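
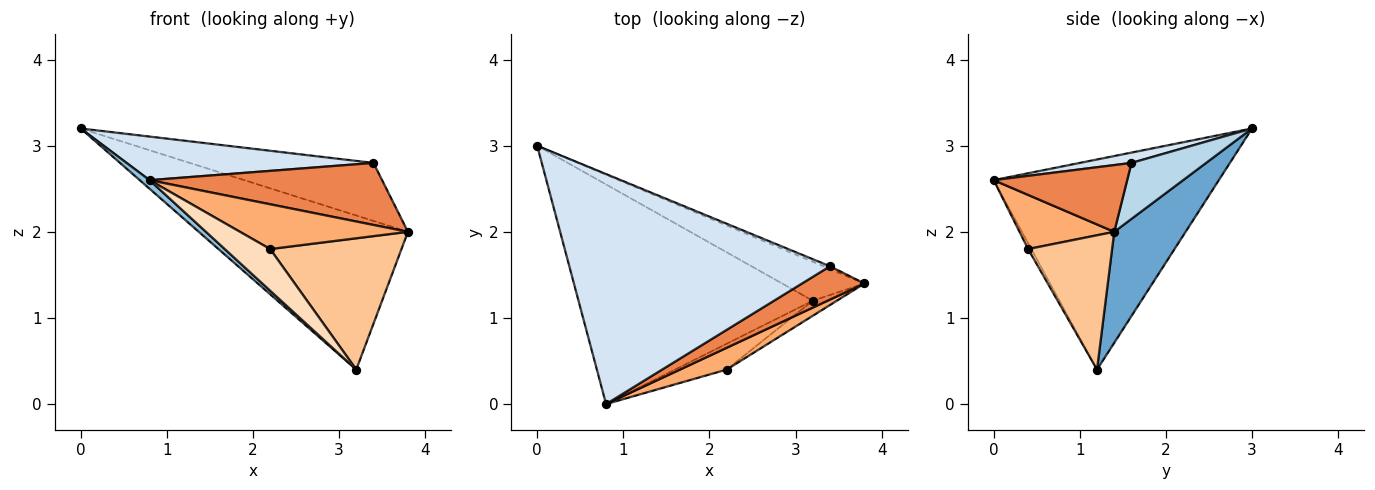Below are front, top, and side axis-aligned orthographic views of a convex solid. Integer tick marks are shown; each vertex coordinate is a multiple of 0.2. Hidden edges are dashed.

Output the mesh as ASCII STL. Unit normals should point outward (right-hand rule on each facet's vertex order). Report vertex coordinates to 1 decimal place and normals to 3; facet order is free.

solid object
 facet normal 0.314 0.920 -0.233
  outer loop
   vertex 3.2 1.2 0.4
   vertex 0.0 3.0 3.2
   vertex 3.8 1.4 2.0
  endloop
 endfacet
 facet normal -0.667 -0.029 -0.744
  outer loop
   vertex 3.2 1.2 0.4
   vertex 0.8 0.0 2.6
   vertex 0.0 3.0 3.2
  endloop
 endfacet
 facet normal 0.376 0.926 -0.043
  outer loop
   vertex 3.4 1.6 2.8
   vertex 3.8 1.4 2.0
   vertex 0.0 3.0 3.2
  endloop
 endfacet
 facet normal 0.039 -0.186 0.982
  outer loop
   vertex 3.4 1.6 2.8
   vertex 0.0 3.0 3.2
   vertex 0.8 0.0 2.6
  endloop
 endfacet
 facet normal 0.451 -0.786 0.422
  outer loop
   vertex 3.4 1.6 2.8
   vertex 0.8 0.0 2.6
   vertex 3.8 1.4 2.0
  endloop
 endfacet
 facet normal 0.452 -0.802 0.391
  outer loop
   vertex 2.2 0.4 1.8
   vertex 3.8 1.4 2.0
   vertex 0.8 0.0 2.6
  endloop
 endfacet
 facet normal 0.536 -0.839 -0.096
  outer loop
   vertex 2.2 0.4 1.8
   vertex 3.2 1.2 0.4
   vertex 3.8 1.4 2.0
  endloop
 endfacet
 facet normal -0.058 -0.848 -0.526
  outer loop
   vertex 2.2 0.4 1.8
   vertex 0.8 0.0 2.6
   vertex 3.2 1.2 0.4
  endloop
 endfacet
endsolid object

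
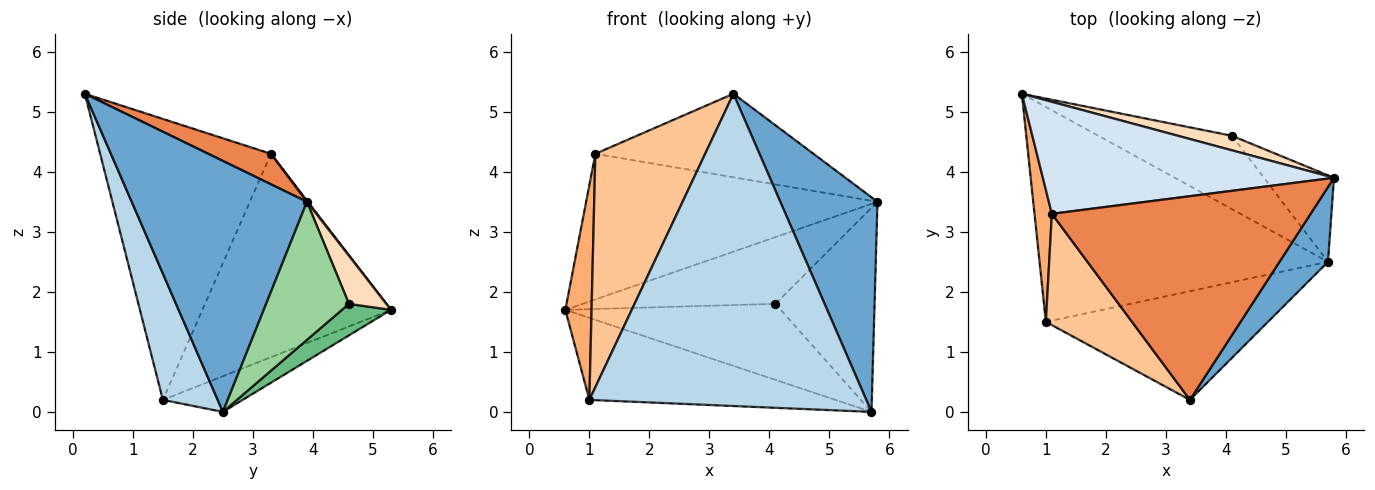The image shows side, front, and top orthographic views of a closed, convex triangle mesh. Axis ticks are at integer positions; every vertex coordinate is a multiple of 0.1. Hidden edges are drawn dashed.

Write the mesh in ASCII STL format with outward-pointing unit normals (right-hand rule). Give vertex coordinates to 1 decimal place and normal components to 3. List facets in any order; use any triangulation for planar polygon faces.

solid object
 facet normal 0.862 -0.478 0.167
  outer loop
   vertex 5.7 2.5 0.0
   vertex 5.8 3.9 3.5
   vertex 3.4 0.2 5.3
  endloop
 endfacet
 facet normal -0.115 0.354 -0.928
  outer loop
   vertex 1.0 1.5 0.2
   vertex 0.6 5.3 1.7
   vertex 5.7 2.5 0.0
  endloop
 endfacet
 facet normal 0.184 -0.928 -0.323
  outer loop
   vertex 1.0 1.5 0.2
   vertex 5.7 2.5 0.0
   vertex 3.4 0.2 5.3
  endloop
 endfacet
 facet normal 0.003 0.793 0.609
  outer loop
   vertex 1.1 3.3 4.3
   vertex 5.8 3.9 3.5
   vertex 0.6 5.3 1.7
  endloop
 endfacet
 facet normal 0.108 0.377 0.920
  outer loop
   vertex 1.1 3.3 4.3
   vertex 3.4 0.2 5.3
   vertex 5.8 3.9 3.5
  endloop
 endfacet
 facet normal -0.987 -0.137 0.084
  outer loop
   vertex 1.1 3.3 4.3
   vertex 0.6 5.3 1.7
   vertex 1.0 1.5 0.2
  endloop
 endfacet
 facet normal -0.814 -0.524 0.250
  outer loop
   vertex 1.1 3.3 4.3
   vertex 1.0 1.5 0.2
   vertex 3.4 0.2 5.3
  endloop
 endfacet
 facet normal 0.186 0.960 0.209
  outer loop
   vertex 4.1 4.6 1.8
   vertex 0.6 5.3 1.7
   vertex 5.8 3.9 3.5
  endloop
 endfacet
 facet normal 0.162 0.710 -0.685
  outer loop
   vertex 4.1 4.6 1.8
   vertex 5.7 2.5 0.0
   vertex 0.6 5.3 1.7
  endloop
 endfacet
 facet normal 0.610 0.730 -0.309
  outer loop
   vertex 4.1 4.6 1.8
   vertex 5.8 3.9 3.5
   vertex 5.7 2.5 0.0
  endloop
 endfacet
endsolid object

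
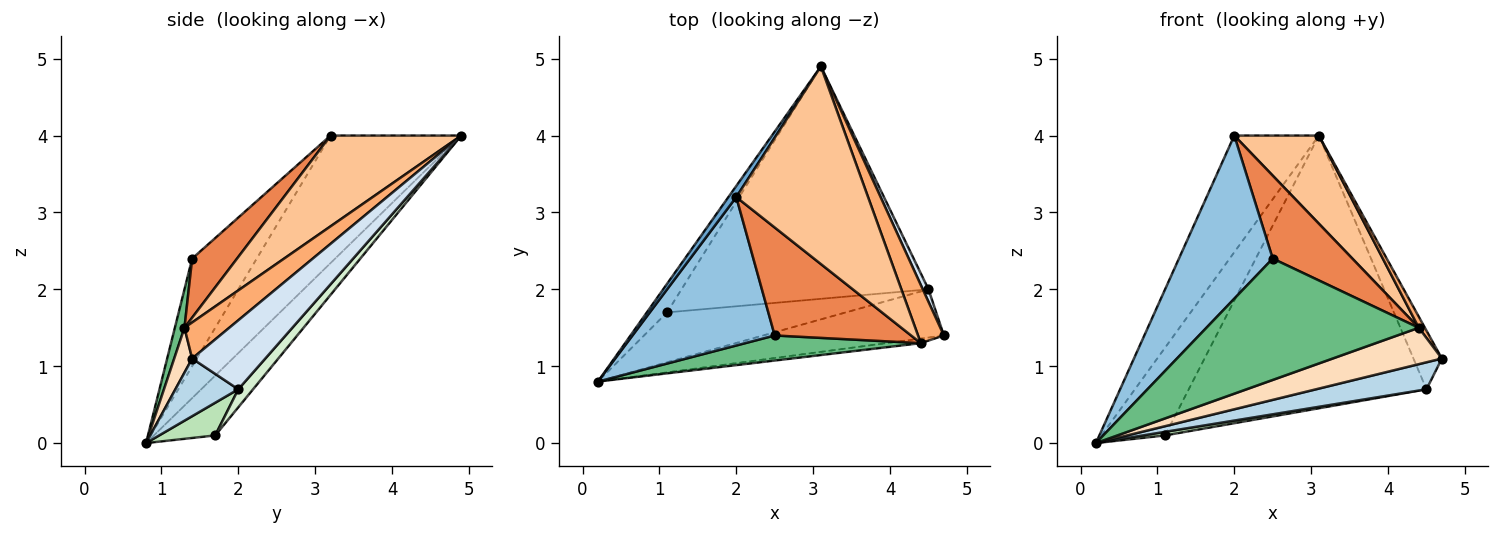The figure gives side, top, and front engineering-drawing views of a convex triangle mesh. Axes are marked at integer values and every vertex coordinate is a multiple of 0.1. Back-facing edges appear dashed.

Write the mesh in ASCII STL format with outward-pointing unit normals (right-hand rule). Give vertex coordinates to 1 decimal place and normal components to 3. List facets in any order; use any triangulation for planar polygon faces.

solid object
 facet normal -0.838 0.543 0.052
  outer loop
   vertex 2.0 3.2 4.0
   vertex 3.1 4.9 4.0
   vertex 0.2 0.8 0.0
  endloop
 endfacet
 facet normal -0.454 -0.659 0.600
  outer loop
   vertex 2.5 1.4 2.4
   vertex 2.0 3.2 4.0
   vertex 0.2 0.8 0.0
  endloop
 endfacet
 facet normal 0.268 -0.471 -0.840
  outer loop
   vertex 4.5 2.0 0.7
   vertex 4.7 1.4 1.1
   vertex 0.2 0.8 0.0
  endloop
 endfacet
 facet normal 0.929 0.361 0.077
  outer loop
   vertex 4.5 2.0 0.7
   vertex 3.1 4.9 4.0
   vertex 4.7 1.4 1.1
  endloop
 endfacet
 facet normal 0.325 -0.576 0.750
  outer loop
   vertex 4.4 1.3 1.5
   vertex 2.0 3.2 4.0
   vertex 2.5 1.4 2.4
  endloop
 endfacet
 facet normal 0.808 -0.110 0.579
  outer loop
   vertex 4.4 1.3 1.5
   vertex 4.7 1.4 1.1
   vertex 3.1 4.9 4.0
  endloop
 endfacet
 facet normal 0.533 -0.345 0.773
  outer loop
   vertex 4.4 1.3 1.5
   vertex 3.1 4.9 4.0
   vertex 2.0 3.2 4.0
  endloop
 endfacet
 facet normal 0.161 -0.979 -0.124
  outer loop
   vertex 4.4 1.3 1.5
   vertex 0.2 0.8 0.0
   vertex 4.7 1.4 1.1
  endloop
 endfacet
 facet normal 0.044 -0.978 0.202
  outer loop
   vertex 4.4 1.3 1.5
   vertex 2.5 1.4 2.4
   vertex 0.2 0.8 0.0
  endloop
 endfacet
 facet normal -0.676 0.701 -0.229
  outer loop
   vertex 1.1 1.7 0.1
   vertex 0.2 0.8 0.0
   vertex 3.1 4.9 4.0
  endloop
 endfacet
 facet normal 0.179 -0.070 -0.981
  outer loop
   vertex 1.1 1.7 0.1
   vertex 4.5 2.0 0.7
   vertex 0.2 0.8 0.0
  endloop
 endfacet
 facet normal 0.047 0.760 -0.648
  outer loop
   vertex 1.1 1.7 0.1
   vertex 3.1 4.9 4.0
   vertex 4.5 2.0 0.7
  endloop
 endfacet
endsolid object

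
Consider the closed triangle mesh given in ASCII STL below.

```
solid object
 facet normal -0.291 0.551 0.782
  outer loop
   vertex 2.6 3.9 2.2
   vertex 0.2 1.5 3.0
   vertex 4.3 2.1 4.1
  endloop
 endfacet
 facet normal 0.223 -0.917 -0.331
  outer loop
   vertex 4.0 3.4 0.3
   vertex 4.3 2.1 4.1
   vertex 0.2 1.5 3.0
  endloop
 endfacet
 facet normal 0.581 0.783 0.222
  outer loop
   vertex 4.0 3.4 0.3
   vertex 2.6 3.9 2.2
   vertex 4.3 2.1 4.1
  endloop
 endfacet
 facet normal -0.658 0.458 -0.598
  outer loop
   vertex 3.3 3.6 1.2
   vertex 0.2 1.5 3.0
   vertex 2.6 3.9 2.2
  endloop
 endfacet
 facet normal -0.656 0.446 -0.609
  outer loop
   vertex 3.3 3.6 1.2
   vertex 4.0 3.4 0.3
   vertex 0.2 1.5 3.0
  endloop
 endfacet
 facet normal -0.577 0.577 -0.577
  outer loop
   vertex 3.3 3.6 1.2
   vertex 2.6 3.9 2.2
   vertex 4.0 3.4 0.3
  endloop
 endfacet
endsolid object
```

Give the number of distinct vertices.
5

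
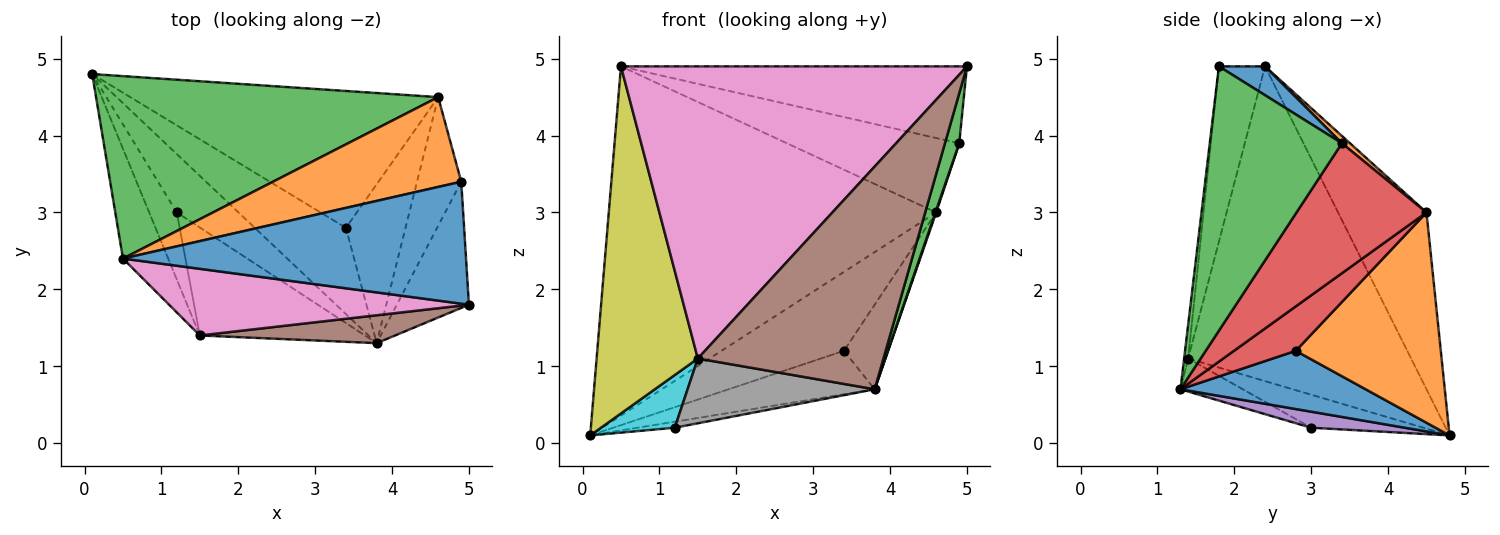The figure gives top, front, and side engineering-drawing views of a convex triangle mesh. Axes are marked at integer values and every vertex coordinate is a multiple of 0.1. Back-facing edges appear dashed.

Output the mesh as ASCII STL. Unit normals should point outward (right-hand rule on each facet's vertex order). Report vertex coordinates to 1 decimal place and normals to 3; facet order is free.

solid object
 facet normal 0.495 0.391 -0.776
  outer loop
   vertex 3.4 2.8 1.2
   vertex 3.8 1.3 0.7
   vertex 0.1 4.8 0.1
  endloop
 endfacet
 facet normal 0.509 0.430 -0.746
  outer loop
   vertex 4.6 4.5 3.0
   vertex 3.4 2.8 1.2
   vertex 0.1 4.8 0.1
  endloop
 endfacet
 facet normal -0.233 0.862 0.450
  outer loop
   vertex 4.6 4.5 3.0
   vertex 0.1 4.8 0.1
   vertex 0.5 2.4 4.9
  endloop
 endfacet
 facet normal 0.550 0.392 -0.737
  outer loop
   vertex 4.6 4.5 3.0
   vertex 3.8 1.3 0.7
   vertex 3.4 2.8 1.2
  endloop
 endfacet
 facet normal 0.250 0.099 -0.963
  outer loop
   vertex 1.2 3.0 0.2
   vertex 0.1 4.8 0.1
   vertex 3.8 1.3 0.7
  endloop
 endfacet
 facet normal -0.022 -0.992 0.124
  outer loop
   vertex 1.5 1.4 1.1
   vertex 3.8 1.3 0.7
   vertex 5.0 1.8 4.9
  endloop
 endfacet
 facet normal -0.129 -0.967 0.221
  outer loop
   vertex 1.5 1.4 1.1
   vertex 5.0 1.8 4.9
   vertex 0.5 2.4 4.9
  endloop
 endfacet
 facet normal -0.169 -0.507 -0.845
  outer loop
   vertex 1.5 1.4 1.1
   vertex 1.2 3.0 0.2
   vertex 3.8 1.3 0.7
  endloop
 endfacet
 facet normal -0.903 -0.410 -0.130
  outer loop
   vertex 1.5 1.4 1.1
   vertex 0.5 2.4 4.9
   vertex 0.1 4.8 0.1
  endloop
 endfacet
 facet normal -0.685 -0.450 -0.572
  outer loop
   vertex 1.5 1.4 1.1
   vertex 0.1 4.8 0.1
   vertex 1.2 3.0 0.2
  endloop
 endfacet
 facet normal 0.071 0.532 0.844
  outer loop
   vertex 4.9 3.4 3.9
   vertex 0.5 2.4 4.9
   vertex 5.0 1.8 4.9
  endloop
 endfacet
 facet normal 0.030 0.638 0.770
  outer loop
   vertex 4.9 3.4 3.9
   vertex 4.6 4.5 3.0
   vertex 0.5 2.4 4.9
  endloop
 endfacet
 facet normal 0.960 -0.104 -0.262
  outer loop
   vertex 4.9 3.4 3.9
   vertex 5.0 1.8 4.9
   vertex 3.8 1.3 0.7
  endloop
 endfacet
 facet normal 0.947 -0.005 -0.322
  outer loop
   vertex 4.9 3.4 3.9
   vertex 3.8 1.3 0.7
   vertex 4.6 4.5 3.0
  endloop
 endfacet
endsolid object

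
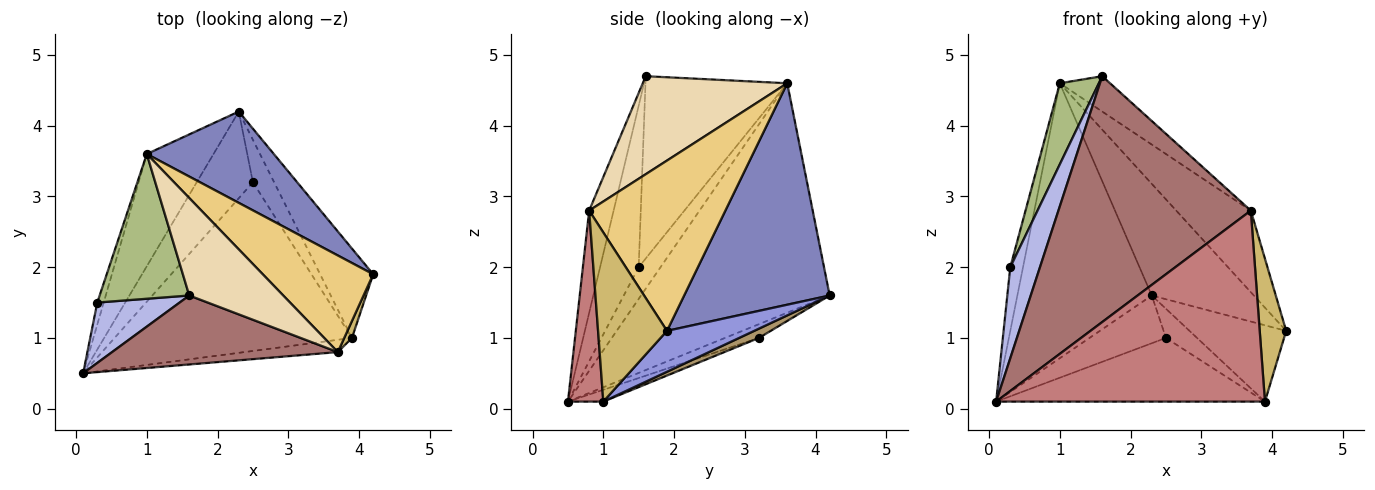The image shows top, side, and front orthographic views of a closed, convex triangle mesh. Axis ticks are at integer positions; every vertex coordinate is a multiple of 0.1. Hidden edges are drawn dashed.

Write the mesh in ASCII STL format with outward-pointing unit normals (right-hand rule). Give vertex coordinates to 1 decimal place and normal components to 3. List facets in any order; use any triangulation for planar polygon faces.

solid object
 facet normal -0.792 0.565 -0.230
  outer loop
   vertex 1.0 3.6 4.6
   vertex 2.3 4.2 1.6
   vertex 0.1 0.5 0.1
  endloop
 endfacet
 facet normal 0.741 0.520 0.425
  outer loop
   vertex 1.0 3.6 4.6
   vertex 4.2 1.9 1.1
   vertex 2.3 4.2 1.6
  endloop
 endfacet
 facet normal 0.506 0.560 -0.656
  outer loop
   vertex 3.9 1.0 0.1
   vertex 2.3 4.2 1.6
   vertex 4.2 1.9 1.1
  endloop
 endfacet
 facet normal -0.735 -0.565 0.375
  outer loop
   vertex 0.3 1.5 2.0
   vertex 0.1 0.5 0.1
   vertex 1.6 1.6 4.7
  endloop
 endfacet
 facet normal -0.851 0.496 -0.171
  outer loop
   vertex 0.3 1.5 2.0
   vertex 1.0 3.6 4.6
   vertex 0.1 0.5 0.1
  endloop
 endfacet
 facet normal -0.871 -0.240 0.428
  outer loop
   vertex 0.3 1.5 2.0
   vertex 1.6 1.6 4.7
   vertex 1.0 3.6 4.6
  endloop
 endfacet
 facet normal -0.210 0.472 -0.856
  outer loop
   vertex 2.5 3.2 1.0
   vertex 0.1 0.5 0.1
   vertex 2.3 4.2 1.6
  endloop
 endfacet
 facet normal -0.046 0.353 -0.935
  outer loop
   vertex 2.5 3.2 1.0
   vertex 3.9 1.0 0.1
   vertex 0.1 0.5 0.1
  endloop
 endfacet
 facet normal 0.339 0.533 -0.775
  outer loop
   vertex 2.5 3.2 1.0
   vertex 2.3 4.2 1.6
   vertex 3.9 1.0 0.1
  endloop
 endfacet
 facet normal 0.933 -0.358 0.043
  outer loop
   vertex 3.7 0.8 2.8
   vertex 3.9 1.0 0.1
   vertex 4.2 1.9 1.1
  endloop
 endfacet
 facet normal 0.762 0.417 0.494
  outer loop
   vertex 3.7 0.8 2.8
   vertex 4.2 1.9 1.1
   vertex 1.0 3.6 4.6
  endloop
 endfacet
 facet normal 0.700 0.244 0.671
  outer loop
   vertex 3.7 0.8 2.8
   vertex 1.0 3.6 4.6
   vertex 1.6 1.6 4.7
  endloop
 endfacet
 facet normal -0.121 -0.956 0.268
  outer loop
   vertex 3.7 0.8 2.8
   vertex 1.6 1.6 4.7
   vertex 0.1 0.5 0.1
  endloop
 endfacet
 facet normal 0.130 -0.989 -0.064
  outer loop
   vertex 3.7 0.8 2.8
   vertex 0.1 0.5 0.1
   vertex 3.9 1.0 0.1
  endloop
 endfacet
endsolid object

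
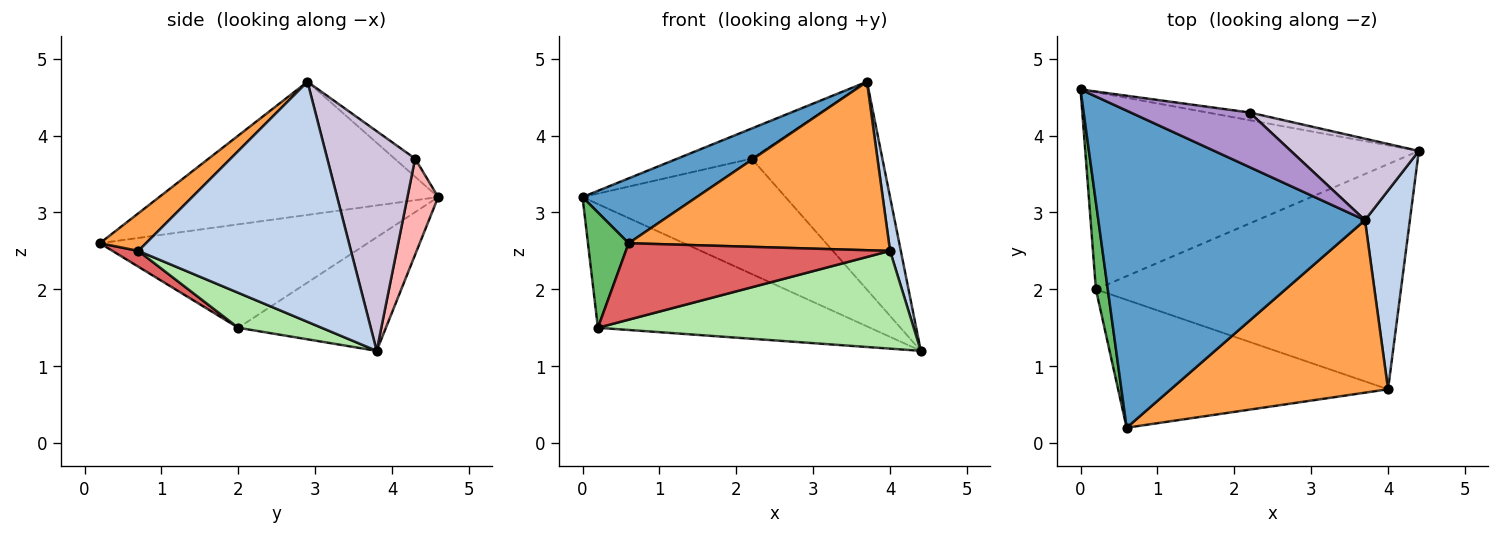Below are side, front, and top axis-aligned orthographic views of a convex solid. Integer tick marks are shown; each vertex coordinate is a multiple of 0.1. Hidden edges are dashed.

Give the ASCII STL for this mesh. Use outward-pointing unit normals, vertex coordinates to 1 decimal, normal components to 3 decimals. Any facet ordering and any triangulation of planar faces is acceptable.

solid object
 facet normal -0.439 -0.180 0.880
  outer loop
   vertex 3.7 2.9 4.7
   vertex 0.0 4.6 3.2
   vertex 0.6 0.2 2.6
  endloop
 endfacet
 facet normal 0.982 -0.050 0.184
  outer loop
   vertex 4.0 0.7 2.5
   vertex 4.4 3.8 1.2
   vertex 3.7 2.9 4.7
  endloop
 endfacet
 facet normal 0.123 -0.693 0.710
  outer loop
   vertex 4.0 0.7 2.5
   vertex 3.7 2.9 4.7
   vertex 0.6 0.2 2.6
  endloop
 endfacet
 facet normal -0.277 0.511 -0.814
  outer loop
   vertex 0.2 2.0 1.5
   vertex 0.0 4.6 3.2
   vertex 4.4 3.8 1.2
  endloop
 endfacet
 facet normal -0.982 -0.149 0.113
  outer loop
   vertex 0.2 2.0 1.5
   vertex 0.6 0.2 2.6
   vertex 0.0 4.6 3.2
  endloop
 endfacet
 facet normal 0.105 -0.396 -0.912
  outer loop
   vertex 0.2 2.0 1.5
   vertex 4.4 3.8 1.2
   vertex 4.0 0.7 2.5
  endloop
 endfacet
 facet normal 0.050 -0.513 -0.857
  outer loop
   vertex 0.2 2.0 1.5
   vertex 4.0 0.7 2.5
   vertex 0.6 0.2 2.6
  endloop
 endfacet
 facet normal 0.149 0.987 -0.066
  outer loop
   vertex 2.2 4.3 3.7
   vertex 4.4 3.8 1.2
   vertex 0.0 4.6 3.2
  endloop
 endfacet
 facet normal -0.132 0.479 0.868
  outer loop
   vertex 2.2 4.3 3.7
   vertex 0.0 4.6 3.2
   vertex 3.7 2.9 4.7
  endloop
 endfacet
 facet normal 0.531 0.789 0.309
  outer loop
   vertex 2.2 4.3 3.7
   vertex 3.7 2.9 4.7
   vertex 4.4 3.8 1.2
  endloop
 endfacet
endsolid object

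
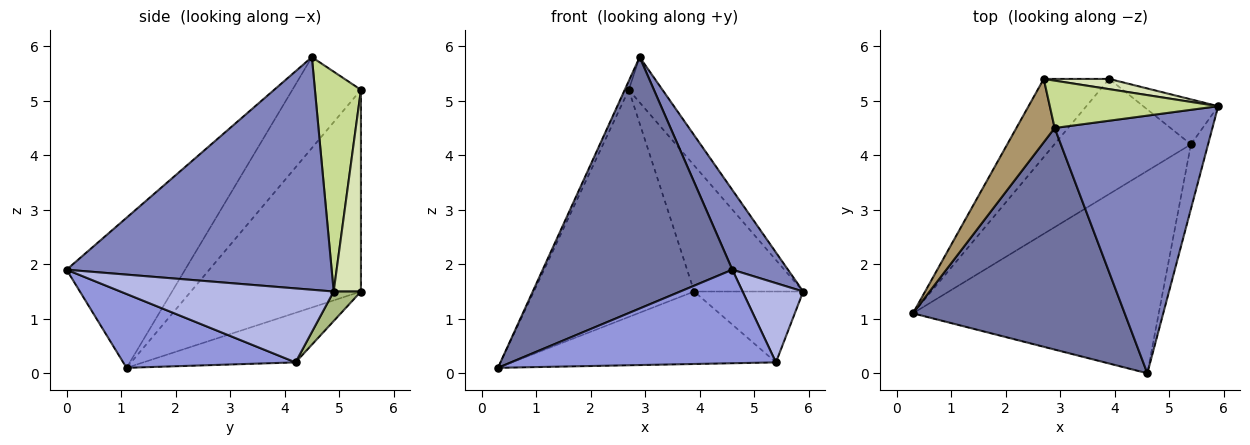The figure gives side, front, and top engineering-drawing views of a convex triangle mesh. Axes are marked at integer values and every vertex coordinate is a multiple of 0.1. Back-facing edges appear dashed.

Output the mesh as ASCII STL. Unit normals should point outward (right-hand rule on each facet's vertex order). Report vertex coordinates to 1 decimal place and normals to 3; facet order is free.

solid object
 facet normal -0.424 -0.679 0.599
  outer loop
   vertex 2.9 4.5 5.8
   vertex 0.3 1.1 0.1
   vertex 4.6 0.0 1.9
  endloop
 endfacet
 facet normal 0.815 -0.171 0.553
  outer loop
   vertex 2.9 4.5 5.8
   vertex 4.6 0.0 1.9
   vertex 5.9 4.9 1.5
  endloop
 endfacet
 facet normal 0.263 -0.405 -0.876
  outer loop
   vertex 5.4 4.2 0.2
   vertex 4.6 0.0 1.9
   vertex 0.3 1.1 0.1
  endloop
 endfacet
 facet normal 0.939 -0.267 -0.217
  outer loop
   vertex 5.4 4.2 0.2
   vertex 5.9 4.9 1.5
   vertex 4.6 0.0 1.9
  endloop
 endfacet
 facet normal -0.294 0.509 -0.809
  outer loop
   vertex 5.4 4.2 0.2
   vertex 0.3 1.1 0.1
   vertex 3.9 5.4 1.5
  endloop
 endfacet
 facet normal 0.207 0.826 -0.524
  outer loop
   vertex 5.4 4.2 0.2
   vertex 3.9 5.4 1.5
   vertex 5.9 4.9 1.5
  endloop
 endfacet
 facet normal 0.686 0.503 0.526
  outer loop
   vertex 2.7 5.4 5.2
   vertex 2.9 4.5 5.8
   vertex 5.9 4.9 1.5
  endloop
 endfacet
 facet normal 0.242 0.967 0.078
  outer loop
   vertex 2.7 5.4 5.2
   vertex 5.9 4.9 1.5
   vertex 3.9 5.4 1.5
  endloop
 endfacet
 facet normal -0.920 0.054 0.388
  outer loop
   vertex 2.7 5.4 5.2
   vertex 0.3 1.1 0.1
   vertex 2.9 4.5 5.8
  endloop
 endfacet
 facet normal -0.708 0.668 -0.230
  outer loop
   vertex 2.7 5.4 5.2
   vertex 3.9 5.4 1.5
   vertex 0.3 1.1 0.1
  endloop
 endfacet
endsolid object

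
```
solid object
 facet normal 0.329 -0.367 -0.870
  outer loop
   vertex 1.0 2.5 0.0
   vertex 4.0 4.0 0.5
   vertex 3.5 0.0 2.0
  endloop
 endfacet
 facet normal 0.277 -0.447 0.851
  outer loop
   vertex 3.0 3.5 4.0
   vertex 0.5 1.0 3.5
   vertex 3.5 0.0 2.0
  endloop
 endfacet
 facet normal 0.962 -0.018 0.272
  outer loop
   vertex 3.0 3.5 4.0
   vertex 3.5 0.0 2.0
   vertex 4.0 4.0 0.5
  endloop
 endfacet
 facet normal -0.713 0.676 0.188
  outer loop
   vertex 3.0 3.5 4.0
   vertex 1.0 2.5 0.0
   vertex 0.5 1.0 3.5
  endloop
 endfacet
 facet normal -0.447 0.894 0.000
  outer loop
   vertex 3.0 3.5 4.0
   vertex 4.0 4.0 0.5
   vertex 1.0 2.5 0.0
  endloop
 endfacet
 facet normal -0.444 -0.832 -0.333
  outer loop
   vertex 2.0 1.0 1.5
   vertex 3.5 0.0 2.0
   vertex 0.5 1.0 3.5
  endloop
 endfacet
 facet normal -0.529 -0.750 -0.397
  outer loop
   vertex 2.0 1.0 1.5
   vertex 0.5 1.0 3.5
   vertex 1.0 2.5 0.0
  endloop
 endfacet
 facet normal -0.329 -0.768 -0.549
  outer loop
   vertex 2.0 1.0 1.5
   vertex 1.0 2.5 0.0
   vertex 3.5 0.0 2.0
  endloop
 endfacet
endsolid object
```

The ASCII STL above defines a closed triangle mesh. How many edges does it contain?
12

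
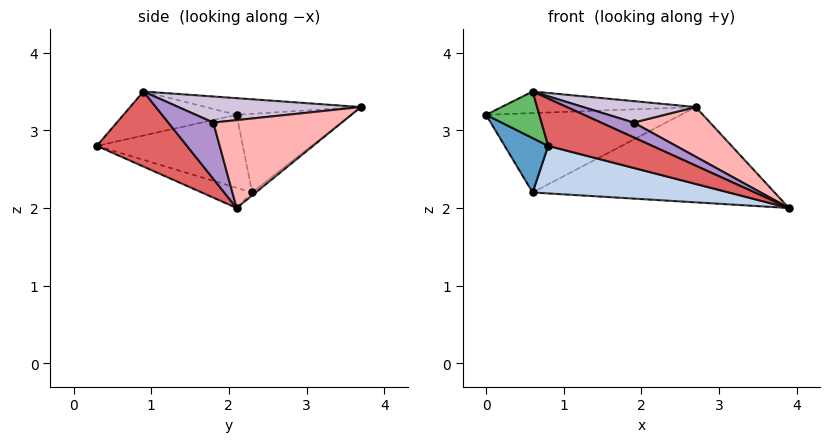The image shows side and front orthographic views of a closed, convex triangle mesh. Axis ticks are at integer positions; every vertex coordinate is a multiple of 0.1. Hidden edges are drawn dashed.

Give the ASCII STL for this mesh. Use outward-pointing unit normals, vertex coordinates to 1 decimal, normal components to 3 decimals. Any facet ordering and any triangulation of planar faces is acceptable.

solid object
 facet normal -0.810 -0.241 -0.534
  outer loop
   vertex 0.6 2.3 2.2
   vertex 0.8 0.3 2.8
   vertex 0.0 2.1 3.2
  endloop
 endfacet
 facet normal -0.076 -0.293 -0.953
  outer loop
   vertex 0.6 2.3 2.2
   vertex 3.9 2.1 2.0
   vertex 0.8 0.3 2.8
  endloop
 endfacet
 facet normal -0.502 0.855 -0.130
  outer loop
   vertex 0.6 2.3 2.2
   vertex 0.0 2.1 3.2
   vertex 2.7 3.7 3.3
  endloop
 endfacet
 facet normal -0.009 0.626 -0.779
  outer loop
   vertex 0.6 2.3 2.2
   vertex 2.7 3.7 3.3
   vertex 3.9 2.1 2.0
  endloop
 endfacet
 facet normal -0.900 -0.423 0.106
  outer loop
   vertex 0.6 0.9 3.5
   vertex 0.0 2.1 3.2
   vertex 0.8 0.3 2.8
  endloop
 endfacet
 facet normal -0.139 0.174 0.975
  outer loop
   vertex 0.6 0.9 3.5
   vertex 2.7 3.7 3.3
   vertex 0.0 2.1 3.2
  endloop
 endfacet
 facet normal 0.502 -0.580 0.641
  outer loop
   vertex 0.6 0.9 3.5
   vertex 0.8 0.3 2.8
   vertex 3.9 2.1 2.0
  endloop
 endfacet
 facet normal 0.494 -0.294 0.818
  outer loop
   vertex 1.9 1.8 3.1
   vertex 3.9 2.1 2.0
   vertex 2.7 3.7 3.3
  endloop
 endfacet
 facet normal 0.491 -0.355 0.795
  outer loop
   vertex 1.9 1.8 3.1
   vertex 0.6 0.9 3.5
   vertex 3.9 2.1 2.0
  endloop
 endfacet
 facet normal 0.454 -0.280 0.846
  outer loop
   vertex 1.9 1.8 3.1
   vertex 2.7 3.7 3.3
   vertex 0.6 0.9 3.5
  endloop
 endfacet
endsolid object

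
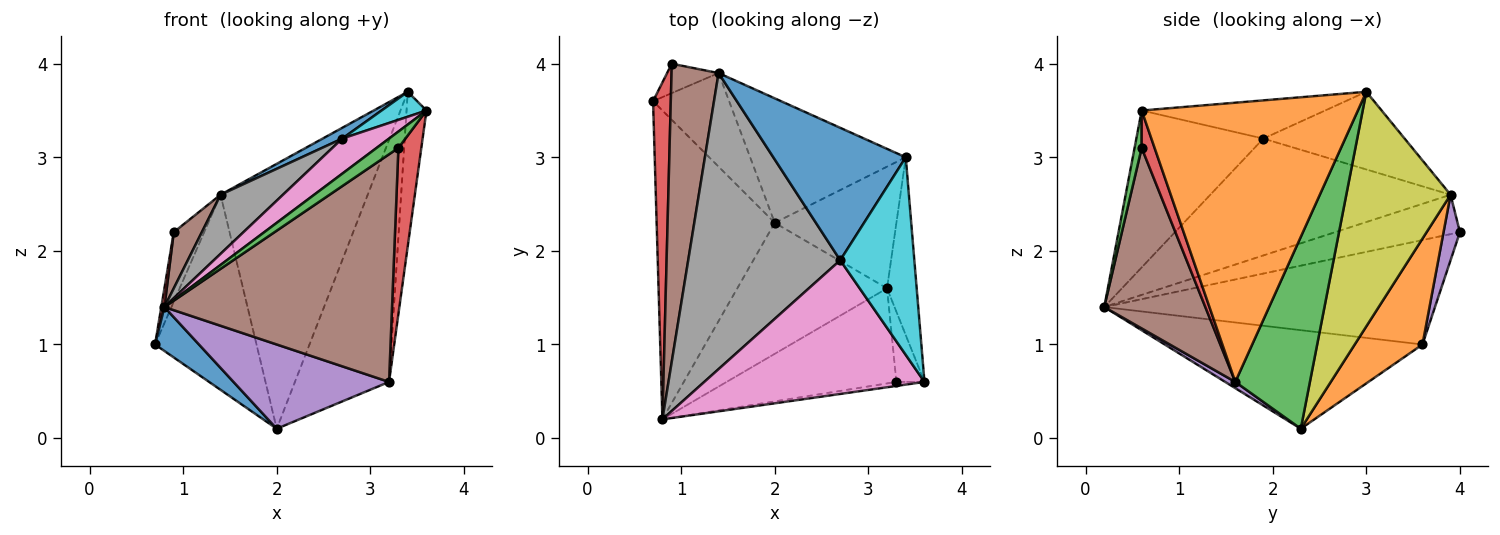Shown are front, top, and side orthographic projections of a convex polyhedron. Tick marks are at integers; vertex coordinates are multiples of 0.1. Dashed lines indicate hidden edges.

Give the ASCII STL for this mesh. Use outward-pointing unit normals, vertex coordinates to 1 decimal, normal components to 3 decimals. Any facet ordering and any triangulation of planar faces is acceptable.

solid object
 facet normal -0.637 -0.109 -0.763
  outer loop
   vertex 2.0 2.3 0.1
   vertex 0.8 0.2 1.4
   vertex 0.7 3.6 1.0
  endloop
 endfacet
 facet normal 0.516 0.772 -0.371
  outer loop
   vertex 1.4 3.9 2.6
   vertex 2.0 2.3 0.1
   vertex 0.7 3.6 1.0
  endloop
 endfacet
 facet normal 0.302 -0.926 -0.227
  outer loop
   vertex 3.3 0.6 3.1
   vertex 3.6 0.6 3.5
   vertex 0.8 0.2 1.4
  endloop
 endfacet
 facet normal -0.986 -0.009 0.167
  outer loop
   vertex 0.9 4.0 2.2
   vertex 0.7 3.6 1.0
   vertex 0.8 0.2 1.4
  endloop
 endfacet
 facet normal 0.444 0.825 -0.349
  outer loop
   vertex 0.9 4.0 2.2
   vertex 1.4 3.9 2.6
   vertex 0.7 3.6 1.0
  endloop
 endfacet
 facet normal -0.636 -0.143 0.759
  outer loop
   vertex 0.9 4.0 2.2
   vertex 0.8 0.2 1.4
   vertex 1.4 3.9 2.6
  endloop
 endfacet
 facet normal -0.567 -0.209 0.796
  outer loop
   vertex 2.7 1.9 3.2
   vertex 0.8 0.2 1.4
   vertex 3.6 0.6 3.5
  endloop
 endfacet
 facet normal -0.602 -0.156 0.783
  outer loop
   vertex 2.7 1.9 3.2
   vertex 1.4 3.9 2.6
   vertex 0.8 0.2 1.4
  endloop
 endfacet
 facet normal 0.540 0.762 -0.358
  outer loop
   vertex 3.4 3.0 3.7
   vertex 2.0 2.3 0.1
   vertex 1.4 3.9 2.6
  endloop
 endfacet
 facet normal -0.456 -0.112 0.883
  outer loop
   vertex 3.4 3.0 3.7
   vertex 2.7 1.9 3.2
   vertex 3.6 0.6 3.5
  endloop
 endfacet
 facet normal -0.505 -0.070 0.860
  outer loop
   vertex 3.4 3.0 3.7
   vertex 1.4 3.9 2.6
   vertex 2.7 1.9 3.2
  endloop
 endfacet
 facet normal 0.990 0.091 -0.105
  outer loop
   vertex 3.2 1.6 0.6
   vertex 3.4 3.0 3.7
   vertex 3.6 0.6 3.5
  endloop
 endfacet
 facet normal 0.578 0.729 -0.367
  outer loop
   vertex 3.2 1.6 0.6
   vertex 2.0 2.3 0.1
   vertex 3.4 3.0 3.7
  endloop
 endfacet
 facet normal 0.461 -0.818 -0.345
  outer loop
   vertex 3.2 1.6 0.6
   vertex 3.6 0.6 3.5
   vertex 3.3 0.6 3.1
  endloop
 endfacet
 facet normal 0.035 -0.540 -0.841
  outer loop
   vertex 3.2 1.6 0.6
   vertex 0.8 0.2 1.4
   vertex 2.0 2.3 0.1
  endloop
 endfacet
 facet normal 0.379 -0.854 -0.357
  outer loop
   vertex 3.2 1.6 0.6
   vertex 3.3 0.6 3.1
   vertex 0.8 0.2 1.4
  endloop
 endfacet
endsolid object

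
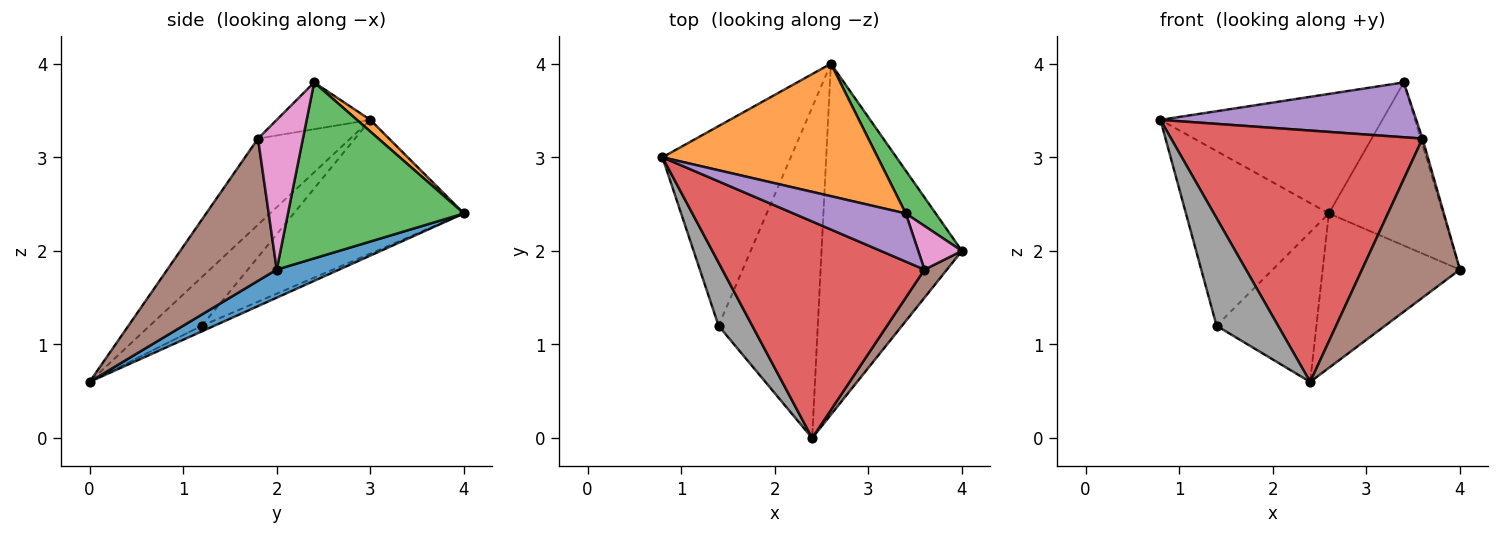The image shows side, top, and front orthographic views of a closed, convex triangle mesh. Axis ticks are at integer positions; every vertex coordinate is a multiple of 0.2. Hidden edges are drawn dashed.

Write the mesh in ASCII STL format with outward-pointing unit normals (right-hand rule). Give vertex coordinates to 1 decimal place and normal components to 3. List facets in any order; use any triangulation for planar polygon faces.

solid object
 facet normal 0.180 0.396 -0.900
  outer loop
   vertex 2.6 4.0 2.4
   vertex 4.0 2.0 1.8
   vertex 2.4 0.0 0.6
  endloop
 endfacet
 facet normal 0.040 0.669 0.742
  outer loop
   vertex 2.6 4.0 2.4
   vertex 0.8 3.0 3.4
   vertex 3.4 2.4 3.8
  endloop
 endfacet
 facet normal 0.830 0.539 0.141
  outer loop
   vertex 2.6 4.0 2.4
   vertex 3.4 2.4 3.8
   vertex 4.0 2.0 1.8
  endloop
 endfacet
 facet normal -0.268 -0.730 0.629
  outer loop
   vertex 3.6 1.8 3.2
   vertex 0.8 3.0 3.4
   vertex 2.4 0.0 0.6
  endloop
 endfacet
 facet normal -0.265 -0.725 0.636
  outer loop
   vertex 3.6 1.8 3.2
   vertex 3.4 2.4 3.8
   vertex 0.8 3.0 3.4
  endloop
 endfacet
 facet normal 0.740 -0.662 0.117
  outer loop
   vertex 3.6 1.8 3.2
   vertex 2.4 0.0 0.6
   vertex 4.0 2.0 1.8
  endloop
 endfacet
 facet normal 0.959 0.040 0.280
  outer loop
   vertex 3.6 1.8 3.2
   vertex 4.0 2.0 1.8
   vertex 3.4 2.4 3.8
  endloop
 endfacet
 facet normal -0.590 -0.696 0.409
  outer loop
   vertex 1.4 1.2 1.2
   vertex 2.4 0.0 0.6
   vertex 0.8 3.0 3.4
  endloop
 endfacet
 facet normal -0.617 0.518 -0.592
  outer loop
   vertex 1.4 1.2 1.2
   vertex 0.8 3.0 3.4
   vertex 2.6 4.0 2.4
  endloop
 endfacet
 facet normal -0.051 0.412 -0.910
  outer loop
   vertex 1.4 1.2 1.2
   vertex 2.6 4.0 2.4
   vertex 2.4 0.0 0.6
  endloop
 endfacet
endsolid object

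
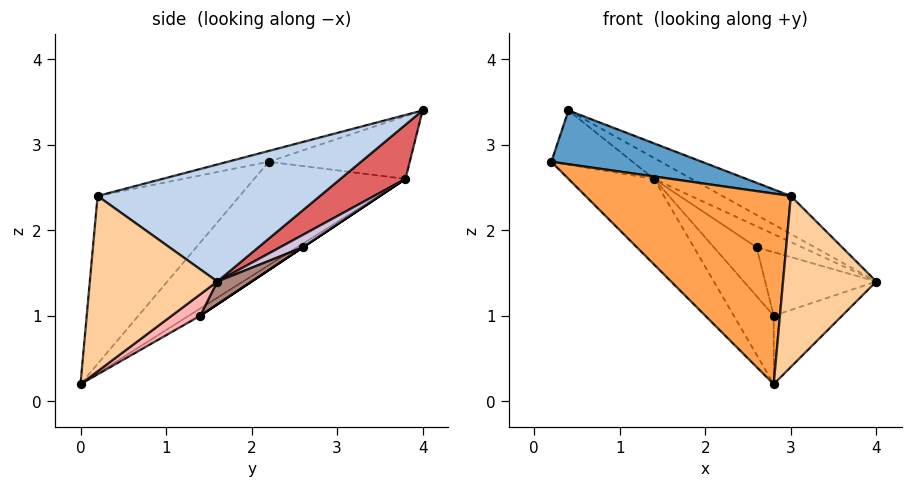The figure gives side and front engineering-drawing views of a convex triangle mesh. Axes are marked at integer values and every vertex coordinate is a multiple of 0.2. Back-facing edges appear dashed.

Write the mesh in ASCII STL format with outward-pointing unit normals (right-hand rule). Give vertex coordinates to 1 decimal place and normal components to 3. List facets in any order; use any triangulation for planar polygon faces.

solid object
 facet normal -0.084 -0.307 0.948
  outer loop
   vertex 3.0 0.2 2.4
   vertex 0.4 4.0 3.4
   vertex 0.2 2.2 2.8
  endloop
 endfacet
 facet normal 0.564 0.174 0.807
  outer loop
   vertex 3.0 0.2 2.4
   vertex 4.0 1.6 1.4
   vertex 0.4 4.0 3.4
  endloop
 endfacet
 facet normal -0.565 -0.816 0.125
  outer loop
   vertex 3.0 0.2 2.4
   vertex 0.2 2.2 2.8
   vertex 2.8 0.0 0.2
  endloop
 endfacet
 facet normal 0.807 -0.590 -0.020
  outer loop
   vertex 3.0 0.2 2.4
   vertex 2.8 0.0 0.2
   vertex 4.0 1.6 1.4
  endloop
 endfacet
 facet normal -0.553 0.318 -0.770
  outer loop
   vertex 1.4 3.8 2.6
   vertex 0.2 2.2 2.8
   vertex 0.4 4.0 3.4
  endloop
 endfacet
 facet normal -0.534 0.302 -0.790
  outer loop
   vertex 1.4 3.8 2.6
   vertex 2.8 0.0 0.2
   vertex 0.2 2.2 2.8
  endloop
 endfacet
 facet normal 0.625 0.362 0.691
  outer loop
   vertex 1.4 3.8 2.6
   vertex 0.4 4.0 3.4
   vertex 4.0 1.6 1.4
  endloop
 endfacet
 facet normal 0.202 0.486 -0.850
  outer loop
   vertex 2.8 1.4 1.0
   vertex 4.0 1.6 1.4
   vertex 2.8 0.0 0.2
  endloop
 endfacet
 facet normal -0.140 0.491 -0.860
  outer loop
   vertex 2.8 1.4 1.0
   vertex 2.8 0.0 0.2
   vertex 1.4 3.8 2.6
  endloop
 endfacet
 facet normal 0.371 0.743 -0.557
  outer loop
   vertex 2.6 2.6 1.8
   vertex 1.4 3.8 2.6
   vertex 4.0 1.6 1.4
  endloop
 endfacet
 facet normal 0.174 0.566 -0.806
  outer loop
   vertex 2.6 2.6 1.8
   vertex 4.0 1.6 1.4
   vertex 2.8 1.4 1.0
  endloop
 endfacet
 facet normal 0.000 0.555 -0.832
  outer loop
   vertex 2.6 2.6 1.8
   vertex 2.8 1.4 1.0
   vertex 1.4 3.8 2.6
  endloop
 endfacet
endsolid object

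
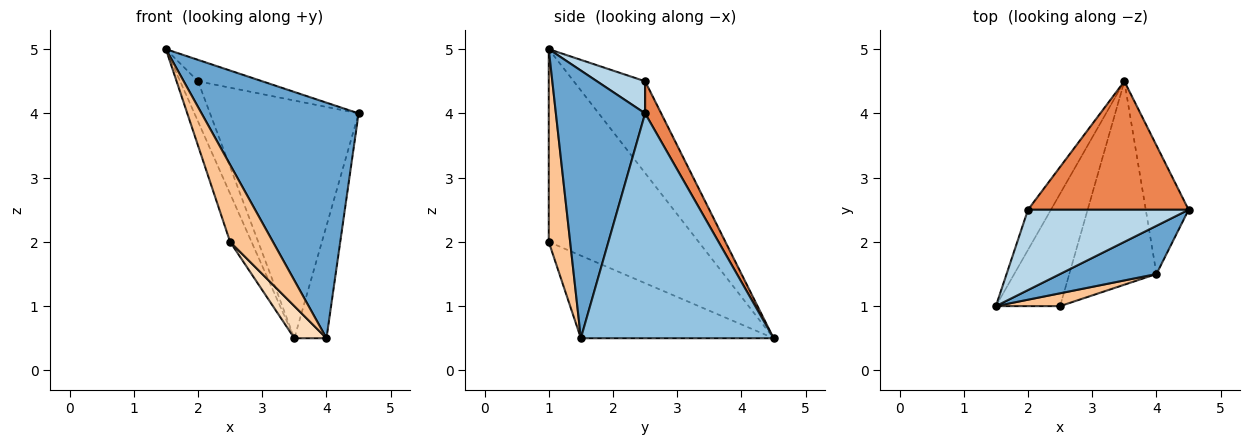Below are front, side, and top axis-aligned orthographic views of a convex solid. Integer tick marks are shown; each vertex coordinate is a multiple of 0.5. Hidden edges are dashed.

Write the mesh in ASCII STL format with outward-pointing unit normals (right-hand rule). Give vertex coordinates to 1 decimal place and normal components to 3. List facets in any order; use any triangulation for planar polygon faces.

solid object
 facet normal 0.486 -0.856 0.175
  outer loop
   vertex 4.0 1.5 0.5
   vertex 4.5 2.5 4.0
   vertex 1.5 1.0 5.0
  endloop
 endfacet
 facet normal 0.969 0.162 -0.185
  outer loop
   vertex 4.0 1.5 0.5
   vertex 3.5 4.5 0.5
   vertex 4.5 2.5 4.0
  endloop
 endfacet
 facet normal 0.190 0.253 0.949
  outer loop
   vertex 2.0 2.5 4.5
   vertex 1.5 1.0 5.0
   vertex 4.5 2.5 4.0
  endloop
 endfacet
 facet normal -0.943 0.236 -0.236
  outer loop
   vertex 2.0 2.5 4.5
   vertex 3.5 4.5 0.5
   vertex 1.5 1.0 5.0
  endloop
 endfacet
 facet normal 0.095 0.876 0.473
  outer loop
   vertex 2.0 2.5 4.5
   vertex 4.5 2.5 4.0
   vertex 3.5 4.5 0.5
  endloop
 endfacet
 facet normal -0.940 0.134 -0.313
  outer loop
   vertex 2.5 1.0 2.0
   vertex 1.5 1.0 5.0
   vertex 3.5 4.5 0.5
  endloop
 endfacet
 facet normal 0.442 -0.885 0.147
  outer loop
   vertex 2.5 1.0 2.0
   vertex 4.0 1.5 0.5
   vertex 1.5 1.0 5.0
  endloop
 endfacet
 facet normal -0.683 -0.114 -0.721
  outer loop
   vertex 2.5 1.0 2.0
   vertex 3.5 4.5 0.5
   vertex 4.0 1.5 0.5
  endloop
 endfacet
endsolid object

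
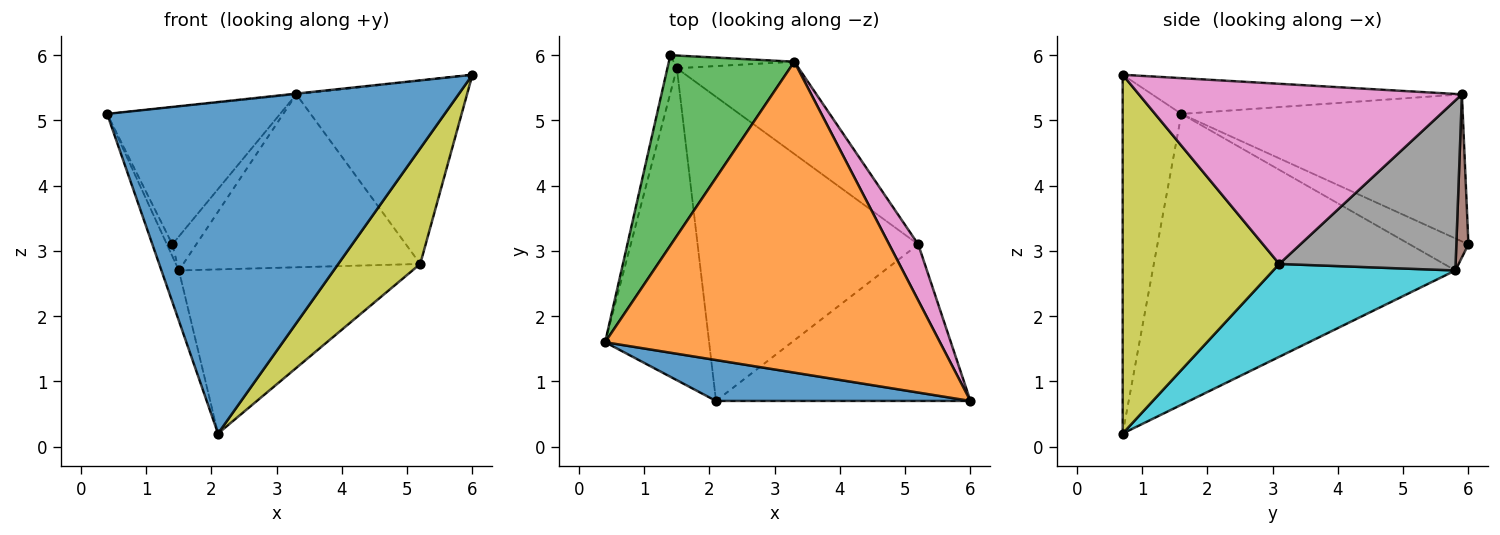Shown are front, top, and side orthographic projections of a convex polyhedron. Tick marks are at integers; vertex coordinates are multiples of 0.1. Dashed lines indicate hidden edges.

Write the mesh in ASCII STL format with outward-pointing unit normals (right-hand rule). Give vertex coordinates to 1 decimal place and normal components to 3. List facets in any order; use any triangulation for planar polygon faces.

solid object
 facet normal -0.170 -0.978 0.121
  outer loop
   vertex 2.1 0.7 0.2
   vertex 6.0 0.7 5.7
   vertex 0.4 1.6 5.1
  endloop
 endfacet
 facet normal -0.106 0.002 0.994
  outer loop
   vertex 3.3 5.9 5.4
   vertex 0.4 1.6 5.1
   vertex 6.0 0.7 5.7
  endloop
 endfacet
 facet normal -0.689 0.424 0.588
  outer loop
   vertex 3.3 5.9 5.4
   vertex 1.4 6.0 3.1
   vertex 0.4 1.6 5.1
  endloop
 endfacet
 facet normal -0.955 0.088 -0.283
  outer loop
   vertex 1.5 5.8 2.7
   vertex 0.4 1.6 5.1
   vertex 1.4 6.0 3.1
  endloop
 endfacet
 facet normal -0.940 0.054 -0.336
  outer loop
   vertex 1.5 5.8 2.7
   vertex 2.1 0.7 0.2
   vertex 0.4 1.6 5.1
  endloop
 endfacet
 facet normal 0.428 0.847 -0.316
  outer loop
   vertex 1.5 5.8 2.7
   vertex 1.4 6.0 3.1
   vertex 3.3 5.9 5.4
  endloop
 endfacet
 facet normal 0.875 0.463 0.141
  outer loop
   vertex 5.2 3.1 2.8
   vertex 3.3 5.9 5.4
   vertex 6.0 0.7 5.7
  endloop
 endfacet
 facet normal 0.549 0.738 -0.393
  outer loop
   vertex 5.2 3.1 2.8
   vertex 1.5 5.8 2.7
   vertex 3.3 5.9 5.4
  endloop
 endfacet
 facet normal 0.750 -0.393 -0.532
  outer loop
   vertex 5.2 3.1 2.8
   vertex 6.0 0.7 5.7
   vertex 2.1 0.7 0.2
  endloop
 endfacet
 facet normal 0.347 0.445 -0.825
  outer loop
   vertex 5.2 3.1 2.8
   vertex 2.1 0.7 0.2
   vertex 1.5 5.8 2.7
  endloop
 endfacet
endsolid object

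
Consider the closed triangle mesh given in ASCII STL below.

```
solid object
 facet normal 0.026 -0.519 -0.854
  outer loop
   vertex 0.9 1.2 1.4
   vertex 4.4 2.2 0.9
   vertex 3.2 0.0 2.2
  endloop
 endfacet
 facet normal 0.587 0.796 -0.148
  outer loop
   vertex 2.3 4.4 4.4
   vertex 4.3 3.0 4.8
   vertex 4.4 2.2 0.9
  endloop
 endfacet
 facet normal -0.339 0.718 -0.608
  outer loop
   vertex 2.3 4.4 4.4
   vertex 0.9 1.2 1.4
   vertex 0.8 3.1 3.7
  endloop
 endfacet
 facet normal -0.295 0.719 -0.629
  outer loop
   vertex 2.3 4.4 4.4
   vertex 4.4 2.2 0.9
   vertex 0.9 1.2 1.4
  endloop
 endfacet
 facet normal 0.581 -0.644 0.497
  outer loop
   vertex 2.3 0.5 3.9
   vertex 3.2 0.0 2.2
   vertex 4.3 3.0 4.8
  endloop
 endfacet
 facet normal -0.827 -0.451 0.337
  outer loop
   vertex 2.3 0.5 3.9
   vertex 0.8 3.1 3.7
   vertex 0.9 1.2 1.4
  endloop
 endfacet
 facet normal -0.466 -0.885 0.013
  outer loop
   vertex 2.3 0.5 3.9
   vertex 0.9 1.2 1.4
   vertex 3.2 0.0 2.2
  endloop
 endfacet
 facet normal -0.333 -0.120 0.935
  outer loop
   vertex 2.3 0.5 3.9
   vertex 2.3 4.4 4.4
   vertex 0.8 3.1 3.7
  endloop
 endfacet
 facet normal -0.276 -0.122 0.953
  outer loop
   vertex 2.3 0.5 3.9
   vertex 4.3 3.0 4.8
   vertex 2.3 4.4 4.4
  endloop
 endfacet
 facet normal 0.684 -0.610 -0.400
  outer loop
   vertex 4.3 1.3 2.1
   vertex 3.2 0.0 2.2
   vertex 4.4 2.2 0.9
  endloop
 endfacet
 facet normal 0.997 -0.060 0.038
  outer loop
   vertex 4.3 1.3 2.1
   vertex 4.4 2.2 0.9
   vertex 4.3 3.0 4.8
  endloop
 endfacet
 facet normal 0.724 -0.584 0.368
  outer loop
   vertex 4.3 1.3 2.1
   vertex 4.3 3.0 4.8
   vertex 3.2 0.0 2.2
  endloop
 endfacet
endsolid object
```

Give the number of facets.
12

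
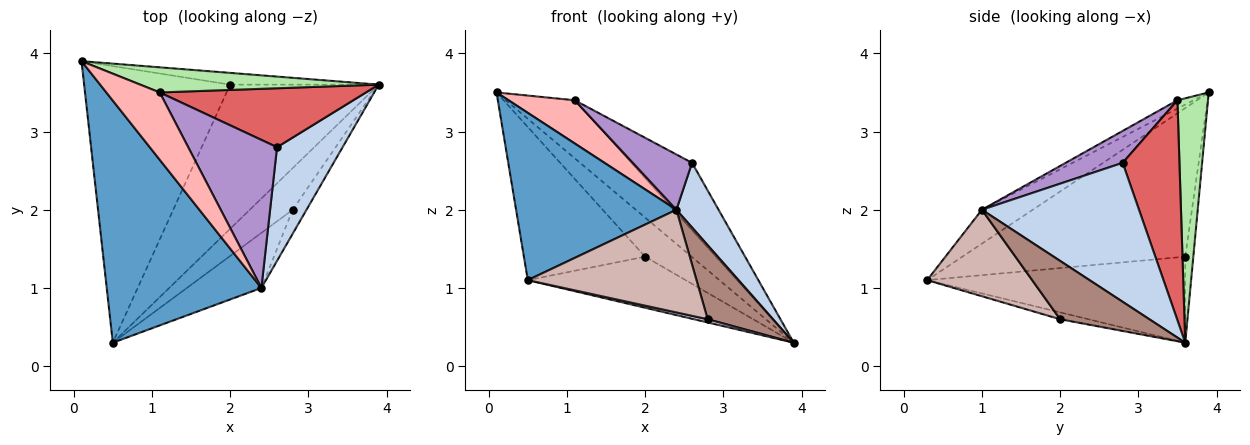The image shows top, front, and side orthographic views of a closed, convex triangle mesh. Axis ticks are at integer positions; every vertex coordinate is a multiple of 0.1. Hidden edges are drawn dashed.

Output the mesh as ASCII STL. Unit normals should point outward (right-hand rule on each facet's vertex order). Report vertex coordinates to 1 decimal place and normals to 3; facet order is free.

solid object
 facet normal -0.177 -0.559 0.810
  outer loop
   vertex 2.4 1.0 2.0
   vertex 0.1 3.9 3.5
   vertex 0.5 0.3 1.1
  endloop
 endfacet
 facet normal 0.879 -0.236 0.415
  outer loop
   vertex 2.4 1.0 2.0
   vertex 3.9 3.6 0.3
   vertex 2.6 2.8 2.6
  endloop
 endfacet
 facet normal -0.164 0.945 -0.283
  outer loop
   vertex 2.0 3.6 1.4
   vertex 0.1 3.9 3.5
   vertex 3.9 3.6 0.3
  endloop
 endfacet
 facet normal -0.665 0.362 -0.653
  outer loop
   vertex 2.0 3.6 1.4
   vertex 0.5 0.3 1.1
   vertex 0.1 3.9 3.5
  endloop
 endfacet
 facet normal -0.479 0.293 -0.827
  outer loop
   vertex 2.0 3.6 1.4
   vertex 3.9 3.6 0.3
   vertex 0.5 0.3 1.1
  endloop
 endfacet
 facet normal 0.377 0.850 0.368
  outer loop
   vertex 1.1 3.5 3.4
   vertex 3.9 3.6 0.3
   vertex 0.1 3.9 3.5
  endloop
 endfacet
 facet normal 0.575 0.616 0.539
  outer loop
   vertex 1.1 3.5 3.4
   vertex 2.6 2.8 2.6
   vertex 3.9 3.6 0.3
  endloop
 endfacet
 facet normal -0.131 -0.535 0.835
  outer loop
   vertex 1.1 3.5 3.4
   vertex 0.1 3.9 3.5
   vertex 2.4 1.0 2.0
  endloop
 endfacet
 facet normal 0.319 -0.331 0.888
  outer loop
   vertex 1.1 3.5 3.4
   vertex 2.4 1.0 2.0
   vertex 2.6 2.8 2.6
  endloop
 endfacet
 facet normal -0.158 -0.076 -0.985
  outer loop
   vertex 2.8 2.0 0.6
   vertex 0.5 0.3 1.1
   vertex 3.9 3.6 0.3
  endloop
 endfacet
 facet normal 0.793 -0.580 -0.188
  outer loop
   vertex 2.8 2.0 0.6
   vertex 3.9 3.6 0.3
   vertex 2.4 1.0 2.0
  endloop
 endfacet
 facet normal 0.481 -0.773 -0.414
  outer loop
   vertex 2.8 2.0 0.6
   vertex 2.4 1.0 2.0
   vertex 0.5 0.3 1.1
  endloop
 endfacet
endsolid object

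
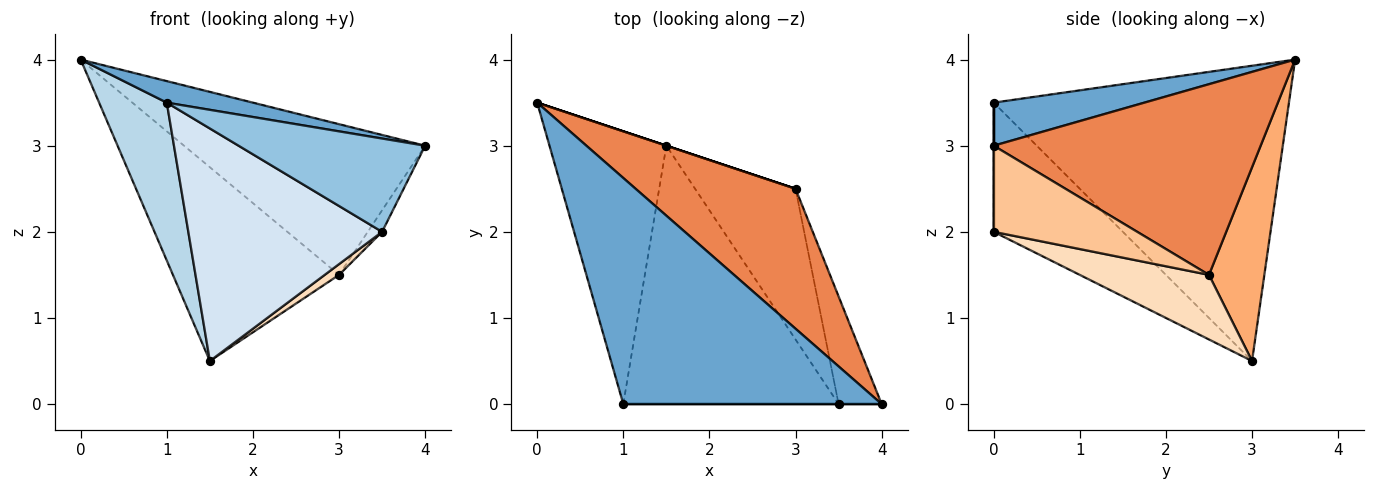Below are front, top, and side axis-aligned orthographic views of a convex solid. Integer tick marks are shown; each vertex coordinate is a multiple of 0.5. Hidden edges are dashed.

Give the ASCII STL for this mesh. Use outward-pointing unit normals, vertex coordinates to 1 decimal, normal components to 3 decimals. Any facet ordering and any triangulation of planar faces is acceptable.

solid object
 facet normal 0.164 -0.094 0.982
  outer loop
   vertex 1.0 0.0 3.5
   vertex 4.0 0.0 3.0
   vertex 0.0 3.5 4.0
  endloop
 endfacet
 facet normal 0.000 -1.000 0.000
  outer loop
   vertex 1.0 0.0 3.5
   vertex 3.5 0.0 2.0
   vertex 4.0 0.0 3.0
  endloop
 endfacet
 facet normal -0.909 -0.208 -0.360
  outer loop
   vertex 1.0 0.0 3.5
   vertex 0.0 3.5 4.0
   vertex 1.5 3.0 0.5
  endloop
 endfacet
 facet normal -0.407 -0.611 -0.679
  outer loop
   vertex 1.0 0.0 3.5
   vertex 1.5 3.0 0.5
   vertex 3.5 0.0 2.0
  endloop
 endfacet
 facet normal 0.630 0.569 0.528
  outer loop
   vertex 3.0 2.5 1.5
   vertex 0.0 3.5 4.0
   vertex 4.0 0.0 3.0
  endloop
 endfacet
 facet normal 0.316 0.949 0.000
  outer loop
   vertex 3.0 2.5 1.5
   vertex 1.5 3.0 0.5
   vertex 0.0 3.5 4.0
  endloop
 endfacet
 facet normal 0.891 0.089 -0.445
  outer loop
   vertex 3.0 2.5 1.5
   vertex 4.0 0.0 3.0
   vertex 3.5 0.0 2.0
  endloop
 endfacet
 facet normal 0.540 -0.060 -0.840
  outer loop
   vertex 3.0 2.5 1.5
   vertex 3.5 0.0 2.0
   vertex 1.5 3.0 0.5
  endloop
 endfacet
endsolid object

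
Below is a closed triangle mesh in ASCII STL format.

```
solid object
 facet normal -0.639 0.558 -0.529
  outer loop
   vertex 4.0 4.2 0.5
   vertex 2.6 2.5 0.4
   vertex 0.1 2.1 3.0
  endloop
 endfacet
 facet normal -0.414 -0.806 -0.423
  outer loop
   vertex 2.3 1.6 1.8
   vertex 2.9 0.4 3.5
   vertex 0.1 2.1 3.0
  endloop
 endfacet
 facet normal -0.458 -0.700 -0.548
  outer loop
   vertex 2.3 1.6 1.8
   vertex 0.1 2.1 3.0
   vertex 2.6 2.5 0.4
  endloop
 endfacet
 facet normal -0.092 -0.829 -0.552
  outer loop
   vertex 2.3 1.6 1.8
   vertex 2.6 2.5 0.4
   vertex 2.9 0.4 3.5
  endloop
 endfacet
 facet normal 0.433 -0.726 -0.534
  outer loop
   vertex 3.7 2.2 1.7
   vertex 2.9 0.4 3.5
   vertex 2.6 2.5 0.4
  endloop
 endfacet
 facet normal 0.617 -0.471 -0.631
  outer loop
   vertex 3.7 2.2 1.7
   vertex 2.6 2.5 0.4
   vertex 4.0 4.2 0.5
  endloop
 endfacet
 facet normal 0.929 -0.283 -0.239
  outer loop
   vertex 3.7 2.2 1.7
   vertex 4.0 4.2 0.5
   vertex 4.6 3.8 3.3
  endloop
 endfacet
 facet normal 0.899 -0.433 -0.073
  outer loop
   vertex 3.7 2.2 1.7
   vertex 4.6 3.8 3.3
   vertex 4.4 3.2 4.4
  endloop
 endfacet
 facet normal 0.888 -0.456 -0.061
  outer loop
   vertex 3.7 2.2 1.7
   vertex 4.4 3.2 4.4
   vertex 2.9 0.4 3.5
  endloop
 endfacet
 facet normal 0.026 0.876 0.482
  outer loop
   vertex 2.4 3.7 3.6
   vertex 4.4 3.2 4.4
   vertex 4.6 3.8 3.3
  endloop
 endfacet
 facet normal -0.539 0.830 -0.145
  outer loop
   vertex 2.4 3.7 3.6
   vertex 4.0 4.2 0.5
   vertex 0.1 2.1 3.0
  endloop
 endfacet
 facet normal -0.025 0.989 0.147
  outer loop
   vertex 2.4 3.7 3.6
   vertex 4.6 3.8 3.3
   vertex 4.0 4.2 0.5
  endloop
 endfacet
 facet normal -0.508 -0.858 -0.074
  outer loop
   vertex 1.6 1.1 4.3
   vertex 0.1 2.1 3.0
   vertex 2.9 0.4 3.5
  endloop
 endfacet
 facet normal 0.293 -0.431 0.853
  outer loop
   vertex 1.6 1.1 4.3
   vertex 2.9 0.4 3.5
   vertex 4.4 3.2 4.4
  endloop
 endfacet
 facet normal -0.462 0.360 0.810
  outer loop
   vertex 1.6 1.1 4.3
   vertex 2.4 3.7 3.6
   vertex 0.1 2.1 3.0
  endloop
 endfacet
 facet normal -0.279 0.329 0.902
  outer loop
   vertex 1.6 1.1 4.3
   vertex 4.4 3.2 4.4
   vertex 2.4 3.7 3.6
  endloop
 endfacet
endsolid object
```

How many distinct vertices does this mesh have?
10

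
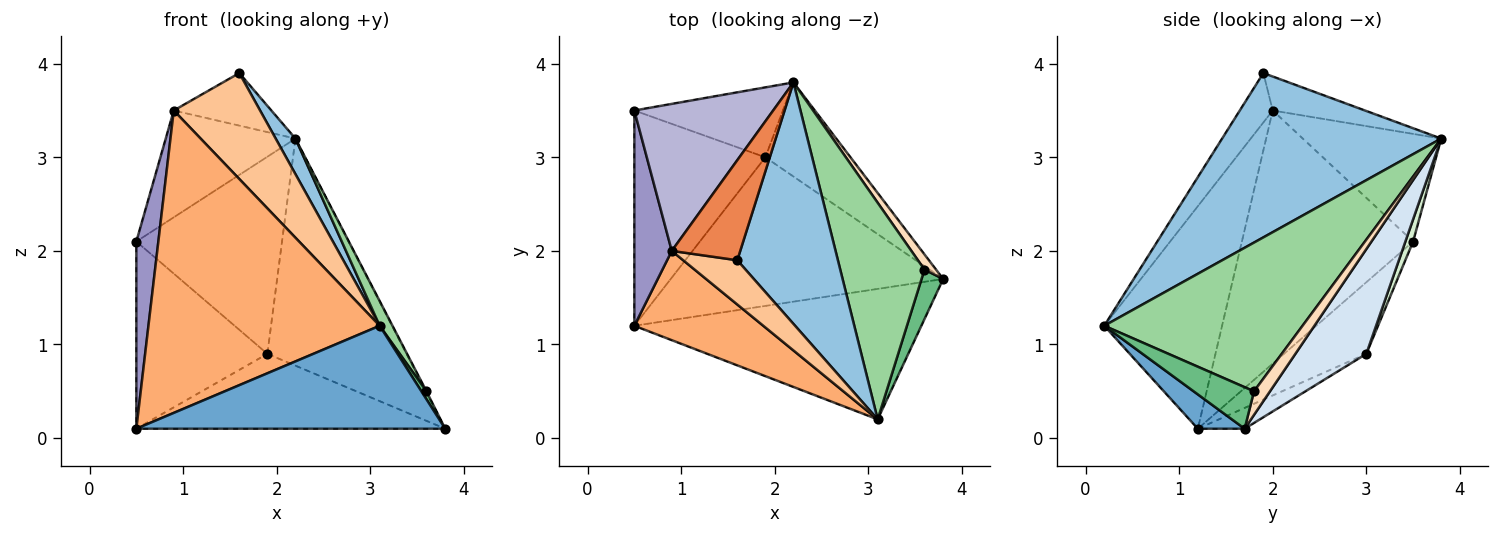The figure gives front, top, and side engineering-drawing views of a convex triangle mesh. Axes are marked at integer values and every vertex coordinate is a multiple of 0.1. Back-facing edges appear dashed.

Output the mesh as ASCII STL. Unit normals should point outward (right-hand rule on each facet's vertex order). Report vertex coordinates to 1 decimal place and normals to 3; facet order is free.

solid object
 facet normal 0.093 -0.617 -0.782
  outer loop
   vertex 3.1 0.2 1.2
   vertex 0.5 1.2 0.1
   vertex 3.8 1.7 0.1
  endloop
 endfacet
 facet normal 0.850 -0.077 0.521
  outer loop
   vertex 3.1 0.2 1.2
   vertex 2.2 3.8 3.2
   vertex 1.6 1.9 3.9
  endloop
 endfacet
 facet normal -0.068 0.449 -0.891
  outer loop
   vertex 1.9 3.0 0.9
   vertex 3.8 1.7 0.1
   vertex 0.5 1.2 0.1
  endloop
 endfacet
 facet normal 0.426 0.836 -0.346
  outer loop
   vertex 1.9 3.0 0.9
   vertex 2.2 3.8 3.2
   vertex 3.8 1.7 0.1
  endloop
 endfacet
 facet normal -0.402 0.426 0.811
  outer loop
   vertex 0.9 2.0 3.5
   vertex 1.6 1.9 3.9
   vertex 2.2 3.8 3.2
  endloop
 endfacet
 facet normal -0.439 -0.862 0.254
  outer loop
   vertex 0.9 2.0 3.5
   vertex 0.5 1.2 0.1
   vertex 3.1 0.2 1.2
  endloop
 endfacet
 facet normal -0.332 -0.870 0.364
  outer loop
   vertex 0.9 2.0 3.5
   vertex 3.1 0.2 1.2
   vertex 1.6 1.9 3.9
  endloop
 endfacet
 facet normal 0.897 0.034 0.440
  outer loop
   vertex 3.6 1.8 0.5
   vertex 3.8 1.7 0.1
   vertex 2.2 3.8 3.2
  endloop
 endfacet
 facet normal 0.884 -0.075 0.461
  outer loop
   vertex 3.6 1.8 0.5
   vertex 3.1 0.2 1.2
   vertex 3.8 1.7 0.1
  endloop
 endfacet
 facet normal 0.869 -0.056 0.492
  outer loop
   vertex 3.6 1.8 0.5
   vertex 2.2 3.8 3.2
   vertex 3.1 0.2 1.2
  endloop
 endfacet
 facet normal -0.381 0.607 -0.698
  outer loop
   vertex 0.5 3.5 2.1
   vertex 1.9 3.0 0.9
   vertex 0.5 1.2 0.1
  endloop
 endfacet
 facet normal 0.050 0.941 -0.334
  outer loop
   vertex 0.5 3.5 2.1
   vertex 2.2 3.8 3.2
   vertex 1.9 3.0 0.9
  endloop
 endfacet
 facet normal -0.981 -0.126 0.145
  outer loop
   vertex 0.5 3.5 2.1
   vertex 0.5 1.2 0.1
   vertex 0.9 2.0 3.5
  endloop
 endfacet
 facet normal -0.531 0.498 0.685
  outer loop
   vertex 0.5 3.5 2.1
   vertex 0.9 2.0 3.5
   vertex 2.2 3.8 3.2
  endloop
 endfacet
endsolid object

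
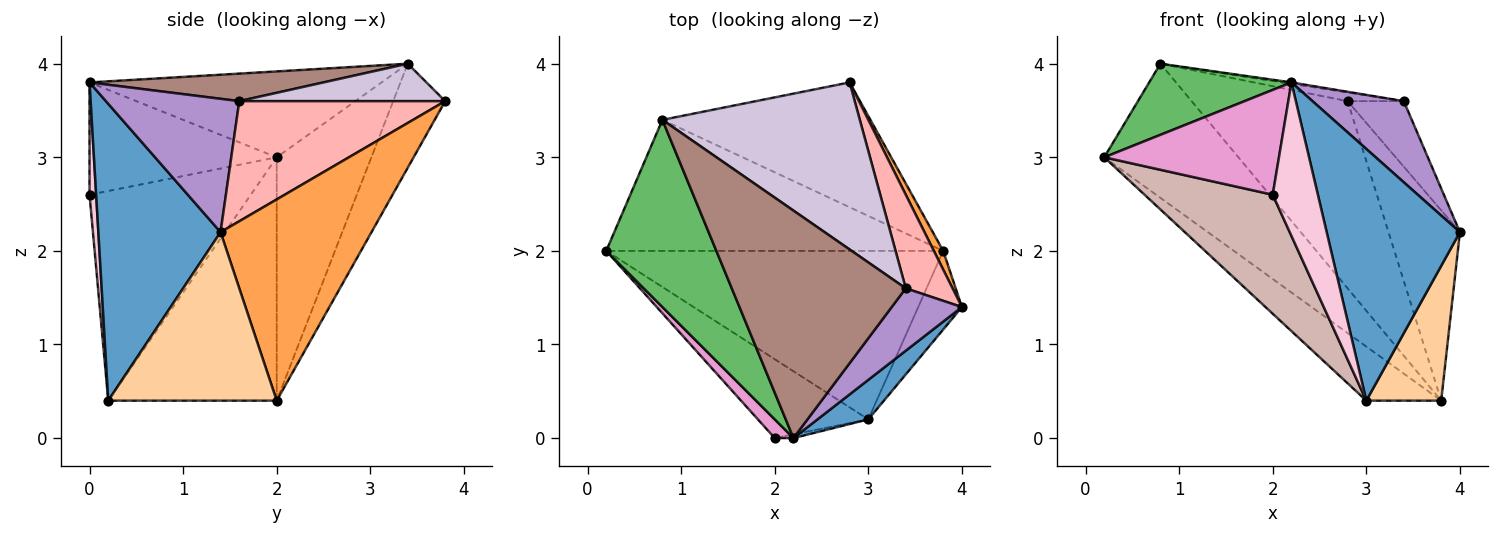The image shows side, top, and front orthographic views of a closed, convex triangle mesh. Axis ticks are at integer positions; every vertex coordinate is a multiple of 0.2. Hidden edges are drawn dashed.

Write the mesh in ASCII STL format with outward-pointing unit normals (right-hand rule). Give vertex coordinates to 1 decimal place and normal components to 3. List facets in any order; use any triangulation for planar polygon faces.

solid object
 facet normal 0.672 -0.732 0.115
  outer loop
   vertex 2.2 0.0 3.8
   vertex 3.0 0.2 0.4
   vertex 4.0 1.4 2.2
  endloop
 endfacet
 facet normal -0.567 0.252 -0.785
  outer loop
   vertex 3.8 2.0 0.4
   vertex 3.0 0.2 0.4
   vertex 0.2 2.0 3.0
  endloop
 endfacet
 facet normal 0.903 0.427 0.042
  outer loop
   vertex 3.8 2.0 0.4
   vertex 2.8 3.8 3.6
   vertex 4.0 1.4 2.2
  endloop
 endfacet
 facet normal 0.889 -0.395 -0.231
  outer loop
   vertex 3.8 2.0 0.4
   vertex 4.0 1.4 2.2
   vertex 3.0 0.2 0.4
  endloop
 endfacet
 facet normal -0.589 -0.287 0.755
  outer loop
   vertex 0.8 3.4 4.0
   vertex 0.2 2.0 3.0
   vertex 2.2 0.0 3.8
  endloop
 endfacet
 facet normal -0.451 0.639 -0.624
  outer loop
   vertex 0.8 3.4 4.0
   vertex 3.8 2.0 0.4
   vertex 0.2 2.0 3.0
  endloop
 endfacet
 facet normal -0.267 0.802 -0.535
  outer loop
   vertex 0.8 3.4 4.0
   vertex 2.8 3.8 3.6
   vertex 3.8 2.0 0.4
  endloop
 endfacet
 facet normal 0.903 0.246 0.352
  outer loop
   vertex 3.4 1.6 3.6
   vertex 4.0 1.4 2.2
   vertex 2.8 3.8 3.6
  endloop
 endfacet
 facet normal 0.757 -0.518 0.398
  outer loop
   vertex 3.4 1.6 3.6
   vertex 2.2 0.0 3.8
   vertex 4.0 1.4 2.2
  endloop
 endfacet
 facet normal 0.186 0.051 0.981
  outer loop
   vertex 3.4 1.6 3.6
   vertex 2.8 3.8 3.6
   vertex 0.8 3.4 4.0
  endloop
 endfacet
 facet normal 0.156 0.006 0.988
  outer loop
   vertex 3.4 1.6 3.6
   vertex 0.8 3.4 4.0
   vertex 2.2 0.0 3.8
  endloop
 endfacet
 facet normal -0.724 -0.575 -0.381
  outer loop
   vertex 2.0 0.0 2.6
   vertex 0.2 2.0 3.0
   vertex 3.0 0.2 0.4
  endloop
 endfacet
 facet normal -0.726 -0.677 0.121
  outer loop
   vertex 2.0 0.0 2.6
   vertex 2.2 0.0 3.8
   vertex 0.2 2.0 3.0
  endloop
 endfacet
 facet normal 0.145 -0.989 -0.024
  outer loop
   vertex 2.0 0.0 2.6
   vertex 3.0 0.2 0.4
   vertex 2.2 0.0 3.8
  endloop
 endfacet
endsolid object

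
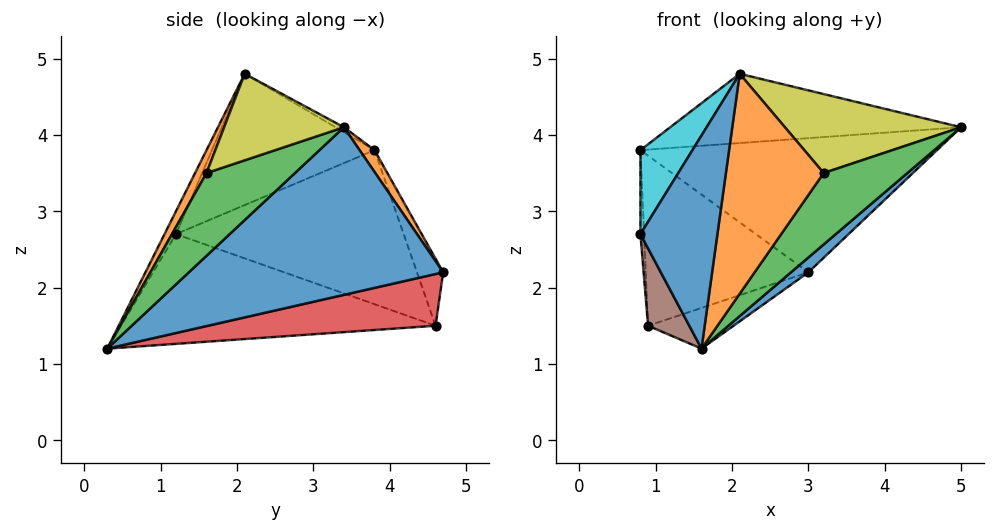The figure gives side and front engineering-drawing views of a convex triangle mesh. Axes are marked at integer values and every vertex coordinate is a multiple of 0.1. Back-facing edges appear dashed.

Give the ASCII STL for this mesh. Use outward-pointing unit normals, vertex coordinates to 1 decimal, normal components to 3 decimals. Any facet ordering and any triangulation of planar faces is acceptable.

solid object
 facet normal 0.672 -0.046 -0.739
  outer loop
   vertex 1.6 0.3 1.2
   vertex 3.0 4.7 2.2
   vertex 5.0 3.4 4.1
  endloop
 endfacet
 facet normal 0.042 0.845 0.533
  outer loop
   vertex 0.8 3.8 3.8
   vertex 5.0 3.4 4.1
   vertex 3.0 4.7 2.2
  endloop
 endfacet
 facet normal 0.721 -0.683 -0.116
  outer loop
   vertex 3.2 1.6 3.5
   vertex 1.6 0.3 1.2
   vertex 5.0 3.4 4.1
  endloop
 endfacet
 facet normal 0.309 0.116 -0.944
  outer loop
   vertex 0.9 4.6 1.5
   vertex 3.0 4.7 2.2
   vertex 1.6 0.3 1.2
  endloop
 endfacet
 facet normal -0.151 0.936 0.319
  outer loop
   vertex 0.9 4.6 1.5
   vertex 0.8 3.8 3.8
   vertex 3.0 4.7 2.2
  endloop
 endfacet
 facet normal -0.904 -0.118 -0.411
  outer loop
   vertex 0.9 4.6 1.5
   vertex 1.6 0.3 1.2
   vertex 0.8 1.2 2.7
  endloop
 endfacet
 facet normal -0.999 0.016 -0.038
  outer loop
   vertex 0.9 4.6 1.5
   vertex 0.8 1.2 2.7
   vertex 0.8 3.8 3.8
  endloop
 endfacet
 facet normal -0.014 0.499 0.867
  outer loop
   vertex 2.1 2.1 4.8
   vertex 5.0 3.4 4.1
   vertex 0.8 3.8 3.8
  endloop
 endfacet
 facet normal 0.440 -0.648 0.622
  outer loop
   vertex 2.1 2.1 4.8
   vertex 3.2 1.6 3.5
   vertex 5.0 3.4 4.1
  endloop
 endfacet
 facet normal -0.773 -0.247 0.584
  outer loop
   vertex 2.1 2.1 4.8
   vertex 0.8 3.8 3.8
   vertex 0.8 1.2 2.7
  endloop
 endfacet
 facet normal -0.131 -0.879 0.458
  outer loop
   vertex 2.1 2.1 4.8
   vertex 0.8 1.2 2.7
   vertex 1.6 0.3 1.2
  endloop
 endfacet
 facet normal 0.105 -0.895 0.433
  outer loop
   vertex 2.1 2.1 4.8
   vertex 1.6 0.3 1.2
   vertex 3.2 1.6 3.5
  endloop
 endfacet
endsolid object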